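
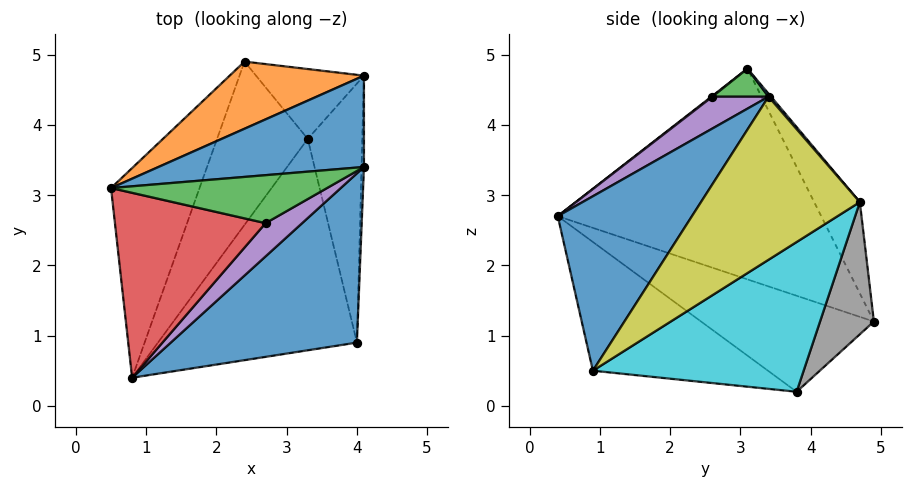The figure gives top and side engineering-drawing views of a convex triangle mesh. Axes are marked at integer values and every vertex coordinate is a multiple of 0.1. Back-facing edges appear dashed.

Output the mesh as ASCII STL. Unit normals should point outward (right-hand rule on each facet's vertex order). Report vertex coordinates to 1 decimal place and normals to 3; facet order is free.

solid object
 facet normal 0.445 -0.759 0.475
  outer loop
   vertex 4.0 0.9 0.5
   vertex 4.1 3.4 4.4
   vertex 0.8 0.4 2.7
  endloop
 endfacet
 facet normal -0.531 -0.213 -0.820
  outer loop
   vertex 4.0 0.9 0.5
   vertex 0.8 0.4 2.7
   vertex 3.3 3.8 0.2
  endloop
 endfacet
 facet normal 0.126 -0.220 0.967
  outer loop
   vertex 2.7 2.6 4.4
   vertex 4.1 3.4 4.4
   vertex 0.5 3.1 4.8
  endloop
 endfacet
 facet normal 0.004 -0.614 0.790
  outer loop
   vertex 2.7 2.6 4.4
   vertex 0.5 3.1 4.8
   vertex 0.8 0.4 2.7
  endloop
 endfacet
 facet normal 0.431 -0.755 0.495
  outer loop
   vertex 2.7 2.6 4.4
   vertex 0.8 0.4 2.7
   vertex 4.1 3.4 4.4
  endloop
 endfacet
 facet normal -0.904 0.195 -0.380
  outer loop
   vertex 2.4 4.9 1.2
   vertex 0.8 0.4 2.7
   vertex 0.5 3.1 4.8
  endloop
 endfacet
 facet normal -0.727 0.030 -0.686
  outer loop
   vertex 2.4 4.9 1.2
   vertex 3.3 3.8 0.2
   vertex 0.8 0.4 2.7
  endloop
 endfacet
 facet normal 0.494 0.770 -0.403
  outer loop
   vertex 4.1 4.7 2.9
   vertex 3.3 3.8 0.2
   vertex 2.4 4.9 1.2
  endloop
 endfacet
 facet normal 1.000 -0.017 -0.015
  outer loop
   vertex 4.1 4.7 2.9
   vertex 4.1 3.4 4.4
   vertex 4.0 0.9 0.5
  endloop
 endfacet
 facet normal 0.923 0.188 -0.336
  outer loop
   vertex 4.1 4.7 2.9
   vertex 4.0 0.9 0.5
   vertex 3.3 3.8 0.2
  endloop
 endfacet
 facet normal 0.010 0.756 0.655
  outer loop
   vertex 4.1 4.7 2.9
   vertex 0.5 3.1 4.8
   vertex 4.1 3.4 4.4
  endloop
 endfacet
 facet normal -0.229 0.914 0.336
  outer loop
   vertex 4.1 4.7 2.9
   vertex 2.4 4.9 1.2
   vertex 0.5 3.1 4.8
  endloop
 endfacet
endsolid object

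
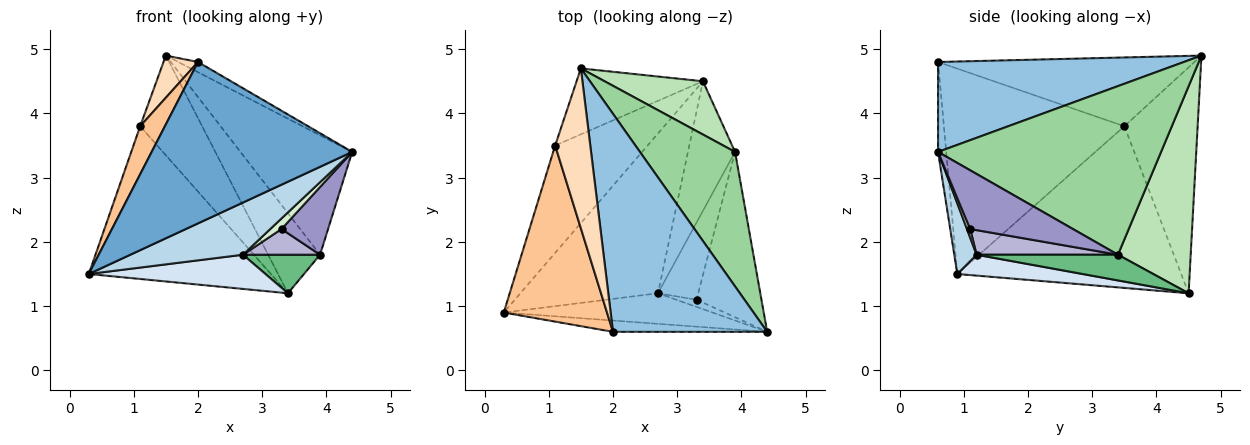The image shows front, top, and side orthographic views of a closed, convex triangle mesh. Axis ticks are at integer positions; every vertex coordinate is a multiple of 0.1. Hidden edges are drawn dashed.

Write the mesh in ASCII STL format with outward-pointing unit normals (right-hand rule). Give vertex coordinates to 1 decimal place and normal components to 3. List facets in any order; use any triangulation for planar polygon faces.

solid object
 facet normal -0.041 -0.997 -0.070
  outer loop
   vertex 2.0 0.6 4.8
   vertex 0.3 0.9 1.5
   vertex 4.4 0.6 3.4
  endloop
 endfacet
 facet normal 0.503 0.040 0.863
  outer loop
   vertex 2.0 0.6 4.8
   vertex 4.4 0.6 3.4
   vertex 1.5 4.7 4.9
  endloop
 endfacet
 facet normal 0.169 -0.851 -0.498
  outer loop
   vertex 2.7 1.2 1.8
   vertex 4.4 0.6 3.4
   vertex 0.3 0.9 1.5
  endloop
 endfacet
 facet normal 0.147 -0.207 -0.967
  outer loop
   vertex 2.7 1.2 1.8
   vertex 0.3 0.9 1.5
   vertex 3.4 4.5 1.2
  endloop
 endfacet
 facet normal -0.709 0.577 -0.405
  outer loop
   vertex 1.1 3.5 3.8
   vertex 3.4 4.5 1.2
   vertex 0.3 0.9 1.5
  endloop
 endfacet
 facet normal -0.702 0.594 -0.393
  outer loop
   vertex 1.1 3.5 3.8
   vertex 1.5 4.7 4.9
   vertex 3.4 4.5 1.2
  endloop
 endfacet
 facet normal -0.887 -0.121 0.446
  outer loop
   vertex 1.1 3.5 3.8
   vertex 0.3 0.9 1.5
   vertex 2.0 0.6 4.8
  endloop
 endfacet
 facet normal -0.884 -0.119 0.451
  outer loop
   vertex 1.1 3.5 3.8
   vertex 2.0 0.6 4.8
   vertex 1.5 4.7 4.9
  endloop
 endfacet
 facet normal 0.463 -0.253 -0.849
  outer loop
   vertex 3.9 3.4 1.8
   vertex 2.7 1.2 1.8
   vertex 3.4 4.5 1.2
  endloop
 endfacet
 facet normal 0.798 0.400 0.450
  outer loop
   vertex 3.9 3.4 1.8
   vertex 1.5 4.7 4.9
   vertex 4.4 0.6 3.4
  endloop
 endfacet
 facet normal 0.759 0.542 0.361
  outer loop
   vertex 3.9 3.4 1.8
   vertex 3.4 4.5 1.2
   vertex 1.5 4.7 4.9
  endloop
 endfacet
 facet normal 0.230 -0.805 -0.546
  outer loop
   vertex 3.3 1.1 2.2
   vertex 4.4 0.6 3.4
   vertex 2.7 1.2 1.8
  endloop
 endfacet
 facet normal 0.642 -0.291 -0.710
  outer loop
   vertex 3.3 1.1 2.2
   vertex 3.9 3.4 1.8
   vertex 4.4 0.6 3.4
  endloop
 endfacet
 facet normal 0.502 -0.274 -0.821
  outer loop
   vertex 3.3 1.1 2.2
   vertex 2.7 1.2 1.8
   vertex 3.9 3.4 1.8
  endloop
 endfacet
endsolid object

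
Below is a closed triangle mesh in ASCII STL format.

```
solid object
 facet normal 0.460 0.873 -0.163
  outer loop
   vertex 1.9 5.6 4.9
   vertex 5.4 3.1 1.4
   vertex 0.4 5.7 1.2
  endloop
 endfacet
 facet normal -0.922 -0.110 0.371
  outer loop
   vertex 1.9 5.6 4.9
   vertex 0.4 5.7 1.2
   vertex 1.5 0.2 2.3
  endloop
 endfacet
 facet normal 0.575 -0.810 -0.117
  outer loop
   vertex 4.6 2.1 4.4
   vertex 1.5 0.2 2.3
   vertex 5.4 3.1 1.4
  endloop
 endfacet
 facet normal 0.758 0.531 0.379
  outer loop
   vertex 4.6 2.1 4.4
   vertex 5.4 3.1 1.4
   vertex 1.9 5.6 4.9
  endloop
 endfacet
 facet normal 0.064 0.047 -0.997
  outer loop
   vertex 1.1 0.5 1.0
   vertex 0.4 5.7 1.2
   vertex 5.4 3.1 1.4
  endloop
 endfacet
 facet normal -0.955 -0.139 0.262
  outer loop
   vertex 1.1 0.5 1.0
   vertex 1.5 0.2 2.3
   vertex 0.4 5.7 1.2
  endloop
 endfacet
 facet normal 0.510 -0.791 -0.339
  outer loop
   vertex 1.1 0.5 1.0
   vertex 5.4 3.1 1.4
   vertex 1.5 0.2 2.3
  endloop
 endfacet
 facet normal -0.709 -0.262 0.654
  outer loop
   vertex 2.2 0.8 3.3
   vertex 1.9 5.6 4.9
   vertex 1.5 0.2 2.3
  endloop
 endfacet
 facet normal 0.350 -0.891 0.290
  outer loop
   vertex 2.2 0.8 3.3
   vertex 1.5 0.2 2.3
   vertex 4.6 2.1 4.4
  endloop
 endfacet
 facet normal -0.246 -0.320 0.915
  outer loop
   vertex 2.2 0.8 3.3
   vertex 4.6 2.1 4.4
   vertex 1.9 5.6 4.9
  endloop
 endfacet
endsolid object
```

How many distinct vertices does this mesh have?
7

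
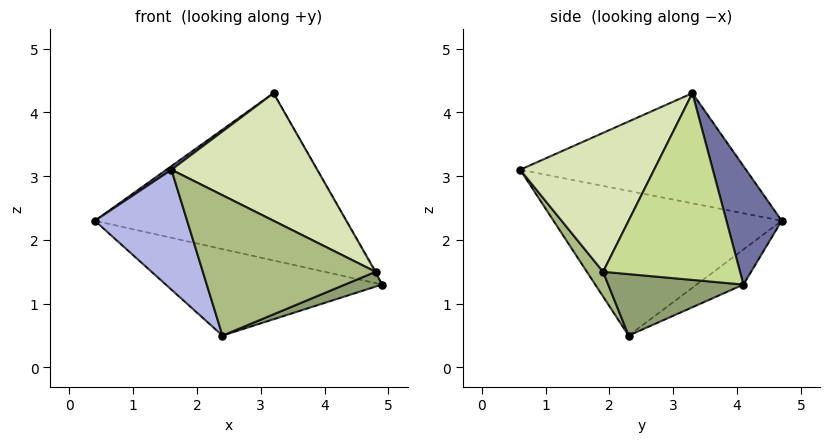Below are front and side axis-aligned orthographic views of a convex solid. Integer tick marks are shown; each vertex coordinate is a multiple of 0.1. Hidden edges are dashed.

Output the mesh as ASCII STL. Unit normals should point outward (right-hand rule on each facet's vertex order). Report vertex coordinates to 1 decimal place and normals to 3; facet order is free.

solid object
 facet normal 0.201 0.912 0.357
  outer loop
   vertex 3.2 3.3 4.3
   vertex 4.9 4.1 1.3
   vertex 0.4 4.7 2.3
  endloop
 endfacet
 facet normal -0.586 -0.013 0.811
  outer loop
   vertex 3.2 3.3 4.3
   vertex 0.4 4.7 2.3
   vertex 1.6 0.6 3.1
  endloop
 endfacet
 facet normal -0.115 0.533 -0.838
  outer loop
   vertex 2.4 2.3 0.5
   vertex 0.4 4.7 2.3
   vertex 4.9 4.1 1.3
  endloop
 endfacet
 facet normal -0.819 -0.331 -0.469
  outer loop
   vertex 2.4 2.3 0.5
   vertex 1.6 0.6 3.1
   vertex 0.4 4.7 2.3
  endloop
 endfacet
 facet normal 0.368 -0.101 -0.924
  outer loop
   vertex 4.8 1.9 1.5
   vertex 2.4 2.3 0.5
   vertex 4.9 4.1 1.3
  endloop
 endfacet
 facet normal 0.079 -0.845 -0.528
  outer loop
   vertex 4.8 1.9 1.5
   vertex 1.6 0.6 3.1
   vertex 2.4 2.3 0.5
  endloop
 endfacet
 facet normal 0.869 0.005 0.494
  outer loop
   vertex 4.8 1.9 1.5
   vertex 4.9 4.1 1.3
   vertex 3.2 3.3 4.3
  endloop
 endfacet
 facet normal 0.540 -0.588 0.602
  outer loop
   vertex 4.8 1.9 1.5
   vertex 3.2 3.3 4.3
   vertex 1.6 0.6 3.1
  endloop
 endfacet
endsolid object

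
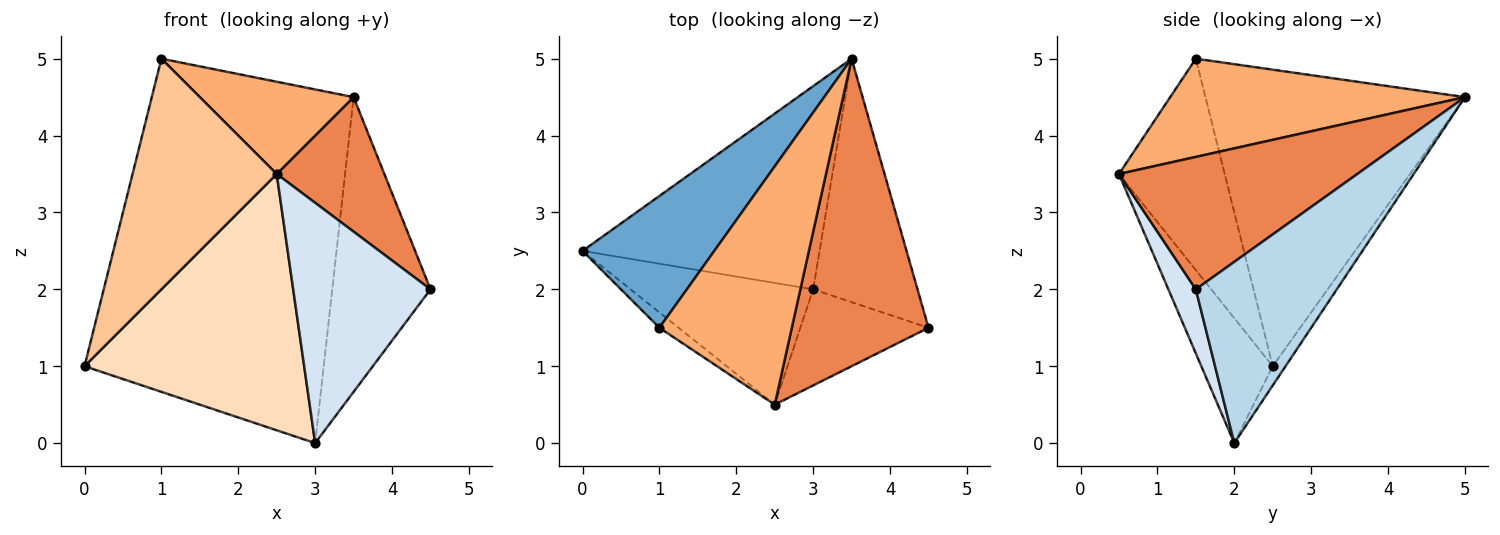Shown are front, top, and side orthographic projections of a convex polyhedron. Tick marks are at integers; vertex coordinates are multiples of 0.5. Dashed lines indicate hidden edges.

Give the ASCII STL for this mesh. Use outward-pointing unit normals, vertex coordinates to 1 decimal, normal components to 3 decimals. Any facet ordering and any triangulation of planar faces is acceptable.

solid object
 facet normal -0.745 0.579 0.331
  outer loop
   vertex 1.0 1.5 5.0
   vertex 3.5 5.0 4.5
   vertex 0.0 2.5 1.0
  endloop
 endfacet
 facet normal -0.045 0.834 -0.551
  outer loop
   vertex 3.0 2.0 0.0
   vertex 0.0 2.5 1.0
   vertex 3.5 5.0 4.5
  endloop
 endfacet
 facet normal 0.742 0.517 -0.427
  outer loop
   vertex 3.0 2.0 0.0
   vertex 3.5 5.0 4.5
   vertex 4.5 1.5 2.0
  endloop
 endfacet
 facet normal 0.183 -0.913 -0.365
  outer loop
   vertex 2.5 0.5 3.5
   vertex 3.0 2.0 0.0
   vertex 4.5 1.5 2.0
  endloop
 endfacet
 facet normal 0.664 -0.300 0.685
  outer loop
   vertex 2.5 0.5 3.5
   vertex 4.5 1.5 2.0
   vertex 3.5 5.0 4.5
  endloop
 endfacet
 facet normal 0.569 -0.297 0.767
  outer loop
   vertex 2.5 0.5 3.5
   vertex 3.5 5.0 4.5
   vertex 1.0 1.5 5.0
  endloop
 endfacet
 facet normal -0.591 -0.805 -0.054
  outer loop
   vertex 2.5 0.5 3.5
   vertex 1.0 1.5 5.0
   vertex 0.0 2.5 1.0
  endloop
 endfacet
 facet normal -0.282 -0.867 -0.412
  outer loop
   vertex 2.5 0.5 3.5
   vertex 0.0 2.5 1.0
   vertex 3.0 2.0 0.0
  endloop
 endfacet
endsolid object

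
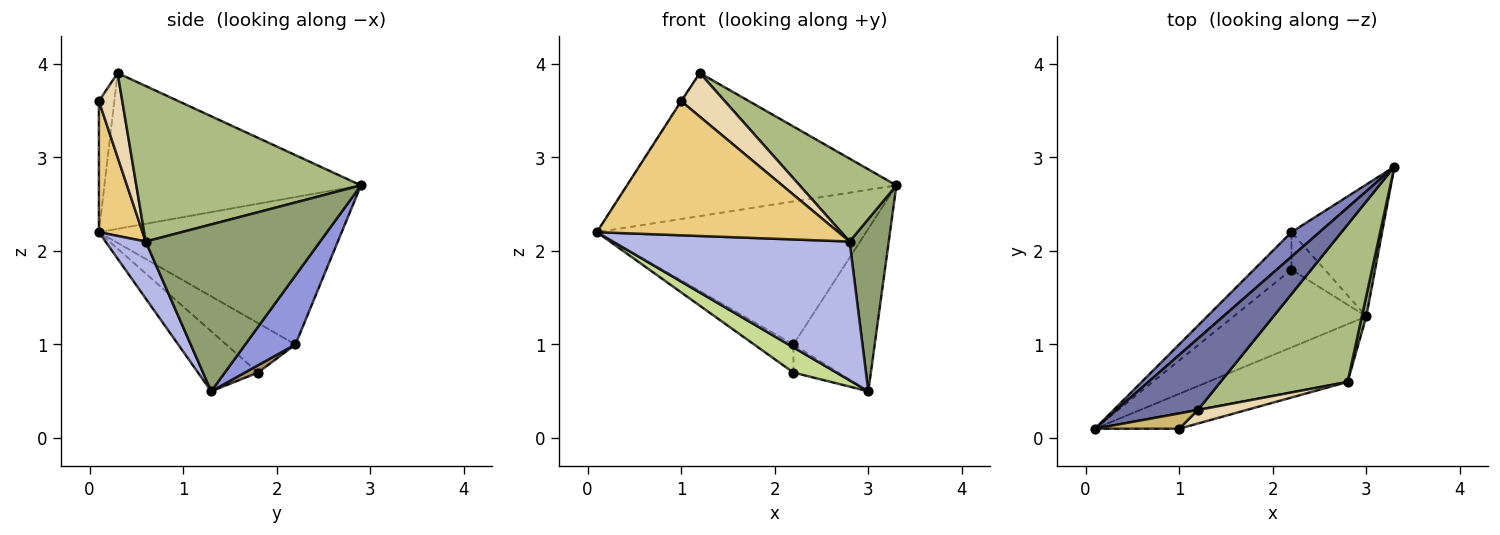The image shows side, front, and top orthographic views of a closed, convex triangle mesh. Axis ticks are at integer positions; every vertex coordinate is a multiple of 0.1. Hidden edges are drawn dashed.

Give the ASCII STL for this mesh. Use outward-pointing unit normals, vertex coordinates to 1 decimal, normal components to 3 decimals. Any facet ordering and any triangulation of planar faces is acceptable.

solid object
 facet normal -0.649 0.681 0.340
  outer loop
   vertex 1.2 0.3 3.9
   vertex 3.3 2.9 2.7
   vertex 0.1 0.1 2.2
  endloop
 endfacet
 facet normal -0.664 0.737 0.127
  outer loop
   vertex 2.2 2.2 1.0
   vertex 0.1 0.1 2.2
   vertex 3.3 2.9 2.7
  endloop
 endfacet
 facet normal 0.433 0.700 -0.568
  outer loop
   vertex 2.2 2.2 1.0
   vertex 3.3 2.9 2.7
   vertex 3.0 1.3 0.5
  endloop
 endfacet
 facet normal 0.155 -0.912 -0.380
  outer loop
   vertex 2.8 0.6 2.1
   vertex 0.1 0.1 2.2
   vertex 3.0 1.3 0.5
  endloop
 endfacet
 facet normal 0.975 -0.219 0.026
  outer loop
   vertex 2.8 0.6 2.1
   vertex 3.0 1.3 0.5
   vertex 3.3 2.9 2.7
  endloop
 endfacet
 facet normal 0.735 -0.316 0.600
  outer loop
   vertex 2.8 0.6 2.1
   vertex 3.3 2.9 2.7
   vertex 1.2 0.3 3.9
  endloop
 endfacet
 facet normal -0.395 -0.283 -0.874
  outer loop
   vertex 2.2 1.8 0.7
   vertex 3.0 1.3 0.5
   vertex 0.1 0.1 2.2
  endloop
 endfacet
 facet normal -0.726 0.412 -0.550
  outer loop
   vertex 2.2 1.8 0.7
   vertex 0.1 0.1 2.2
   vertex 2.2 2.2 1.0
  endloop
 endfacet
 facet normal 0.172 0.591 -0.788
  outer loop
   vertex 2.2 1.8 0.7
   vertex 2.2 2.2 1.0
   vertex 3.0 1.3 0.5
  endloop
 endfacet
 facet normal -0.841 0.030 0.541
  outer loop
   vertex 1.0 0.1 3.6
   vertex 1.2 0.3 3.9
   vertex 0.1 0.1 2.2
  endloop
 endfacet
 facet normal 0.177 -0.978 -0.114
  outer loop
   vertex 1.0 0.1 3.6
   vertex 0.1 0.1 2.2
   vertex 2.8 0.6 2.1
  endloop
 endfacet
 facet normal 0.456 -0.850 0.263
  outer loop
   vertex 1.0 0.1 3.6
   vertex 2.8 0.6 2.1
   vertex 1.2 0.3 3.9
  endloop
 endfacet
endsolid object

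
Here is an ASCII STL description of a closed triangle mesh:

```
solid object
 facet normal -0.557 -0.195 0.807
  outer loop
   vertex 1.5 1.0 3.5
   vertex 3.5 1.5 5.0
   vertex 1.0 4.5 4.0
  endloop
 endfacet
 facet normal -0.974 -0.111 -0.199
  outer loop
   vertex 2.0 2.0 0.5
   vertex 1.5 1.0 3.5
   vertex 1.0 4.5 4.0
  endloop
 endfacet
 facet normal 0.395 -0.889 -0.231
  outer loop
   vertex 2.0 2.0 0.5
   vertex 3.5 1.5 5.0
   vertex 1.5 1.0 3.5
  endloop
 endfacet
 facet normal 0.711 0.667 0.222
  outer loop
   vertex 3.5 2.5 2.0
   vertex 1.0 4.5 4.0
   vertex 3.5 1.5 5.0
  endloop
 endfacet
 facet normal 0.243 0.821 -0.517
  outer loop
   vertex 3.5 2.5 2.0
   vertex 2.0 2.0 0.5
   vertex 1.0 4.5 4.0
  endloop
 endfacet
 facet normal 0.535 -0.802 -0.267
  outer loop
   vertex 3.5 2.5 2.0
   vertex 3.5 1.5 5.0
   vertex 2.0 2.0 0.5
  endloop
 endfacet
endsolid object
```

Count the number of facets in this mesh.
6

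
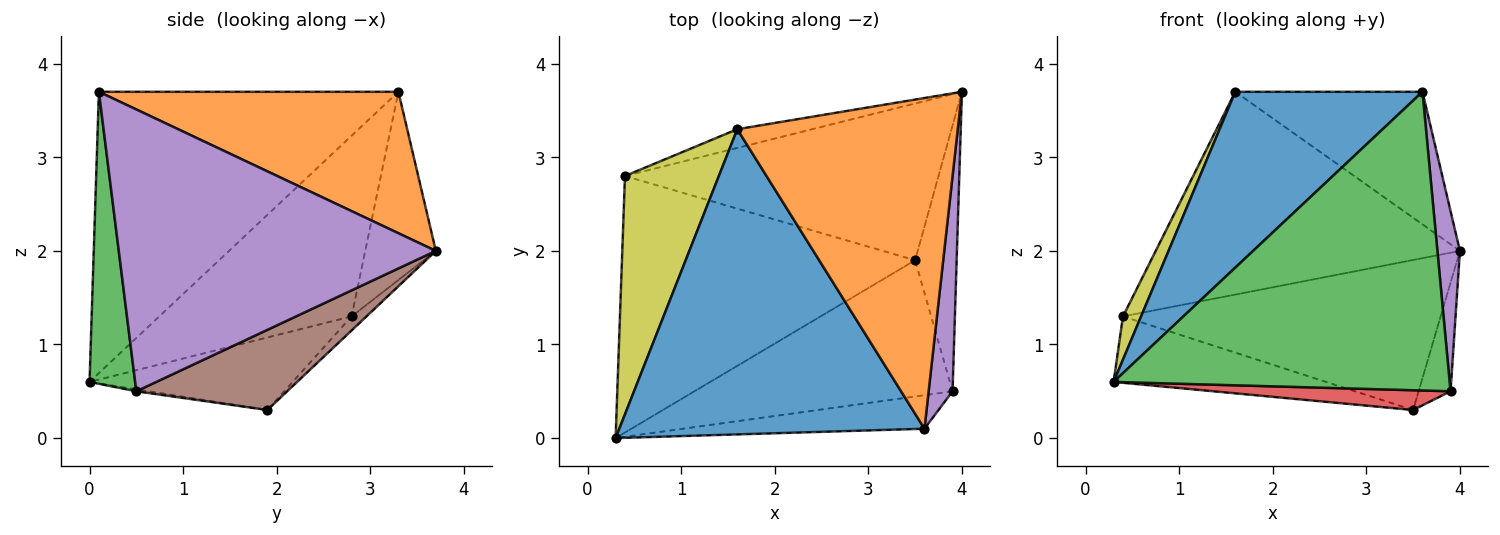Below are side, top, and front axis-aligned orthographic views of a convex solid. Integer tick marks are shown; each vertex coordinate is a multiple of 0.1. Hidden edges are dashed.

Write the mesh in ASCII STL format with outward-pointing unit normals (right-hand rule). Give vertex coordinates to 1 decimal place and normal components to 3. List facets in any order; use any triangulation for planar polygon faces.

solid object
 facet normal -0.624 -0.390 0.677
  outer loop
   vertex 1.6 3.3 3.7
   vertex 0.3 0.0 0.6
   vertex 3.6 0.1 3.7
  endloop
 endfacet
 facet normal 0.512 0.320 0.798
  outer loop
   vertex 1.6 3.3 3.7
   vertex 3.6 0.1 3.7
   vertex 4.0 3.7 2.0
  endloop
 endfacet
 facet normal 0.134 -0.985 -0.111
  outer loop
   vertex 3.9 0.5 0.5
   vertex 3.6 0.1 3.7
   vertex 0.3 0.0 0.6
  endloop
 endfacet
 facet normal -0.008 -0.144 -0.990
  outer loop
   vertex 3.9 0.5 0.5
   vertex 0.3 0.0 0.6
   vertex 3.5 1.9 0.3
  endloop
 endfacet
 facet normal 0.994 -0.071 0.084
  outer loop
   vertex 3.9 0.5 0.5
   vertex 4.0 3.7 2.0
   vertex 3.6 0.1 3.7
  endloop
 endfacet
 facet normal 0.873 0.185 -0.452
  outer loop
   vertex 3.9 0.5 0.5
   vertex 3.5 1.9 0.3
   vertex 4.0 3.7 2.0
  endloop
 endfacet
 facet normal -0.225 0.970 -0.090
  outer loop
   vertex 0.4 2.8 1.3
   vertex 1.6 3.3 3.7
   vertex 4.0 3.7 2.0
  endloop
 endfacet
 facet normal -0.032 0.691 -0.722
  outer loop
   vertex 0.4 2.8 1.3
   vertex 4.0 3.7 2.0
   vertex 3.5 1.9 0.3
  endloop
 endfacet
 facet normal -0.884 -0.083 0.459
  outer loop
   vertex 0.4 2.8 1.3
   vertex 0.3 0.0 0.6
   vertex 1.6 3.3 3.7
  endloop
 endfacet
 facet normal -0.233 0.244 -0.941
  outer loop
   vertex 0.4 2.8 1.3
   vertex 3.5 1.9 0.3
   vertex 0.3 0.0 0.6
  endloop
 endfacet
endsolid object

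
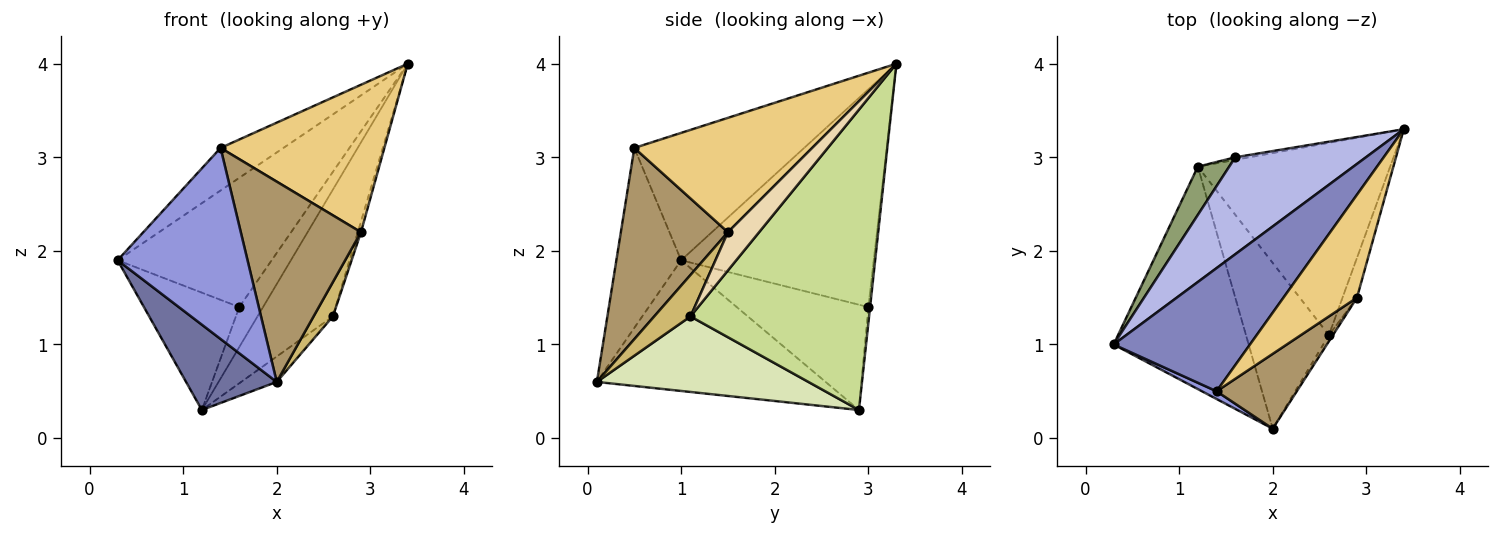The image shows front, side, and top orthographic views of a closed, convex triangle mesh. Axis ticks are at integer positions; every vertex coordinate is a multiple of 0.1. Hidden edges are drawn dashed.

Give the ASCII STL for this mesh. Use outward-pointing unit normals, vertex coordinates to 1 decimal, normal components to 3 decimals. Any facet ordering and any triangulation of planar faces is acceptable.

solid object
 facet normal -0.670 -0.266 -0.693
  outer loop
   vertex 1.2 2.9 0.3
   vertex 2.0 0.1 0.6
   vertex 0.3 1.0 1.9
  endloop
 endfacet
 facet normal -0.662 0.245 0.709
  outer loop
   vertex 1.4 0.5 3.1
   vertex 3.4 3.3 4.0
   vertex 0.3 1.0 1.9
  endloop
 endfacet
 facet normal -0.446 -0.894 0.036
  outer loop
   vertex 1.4 0.5 3.1
   vertex 0.3 1.0 1.9
   vertex 2.0 0.1 0.6
  endloop
 endfacet
 facet normal -0.707 0.566 0.424
  outer loop
   vertex 1.6 3.0 1.4
   vertex 0.3 1.0 1.9
   vertex 3.4 3.3 4.0
  endloop
 endfacet
 facet normal -0.787 0.570 0.234
  outer loop
   vertex 1.6 3.0 1.4
   vertex 1.2 2.9 0.3
   vertex 0.3 1.0 1.9
  endloop
 endfacet
 facet normal -0.074 0.995 -0.064
  outer loop
   vertex 1.6 3.0 1.4
   vertex 3.4 3.3 4.0
   vertex 1.2 2.9 0.3
  endloop
 endfacet
 facet normal 0.794 0.335 -0.508
  outer loop
   vertex 2.6 1.1 1.3
   vertex 1.2 2.9 0.3
   vertex 3.4 3.3 4.0
  endloop
 endfacet
 facet normal 0.669 0.113 -0.734
  outer loop
   vertex 2.6 1.1 1.3
   vertex 2.0 0.1 0.6
   vertex 1.2 2.9 0.3
  endloop
 endfacet
 facet normal 0.641 -0.719 0.269
  outer loop
   vertex 2.9 1.5 2.2
   vertex 1.4 0.5 3.1
   vertex 2.0 0.1 0.6
  endloop
 endfacet
 facet normal 0.880 -0.468 -0.085
  outer loop
   vertex 2.9 1.5 2.2
   vertex 2.0 0.1 0.6
   vertex 2.6 1.1 1.3
  endloop
 endfacet
 facet normal 0.665 -0.612 0.428
  outer loop
   vertex 2.9 1.5 2.2
   vertex 3.4 3.3 4.0
   vertex 1.4 0.5 3.1
  endloop
 endfacet
 facet normal 0.931 0.093 -0.352
  outer loop
   vertex 2.9 1.5 2.2
   vertex 2.6 1.1 1.3
   vertex 3.4 3.3 4.0
  endloop
 endfacet
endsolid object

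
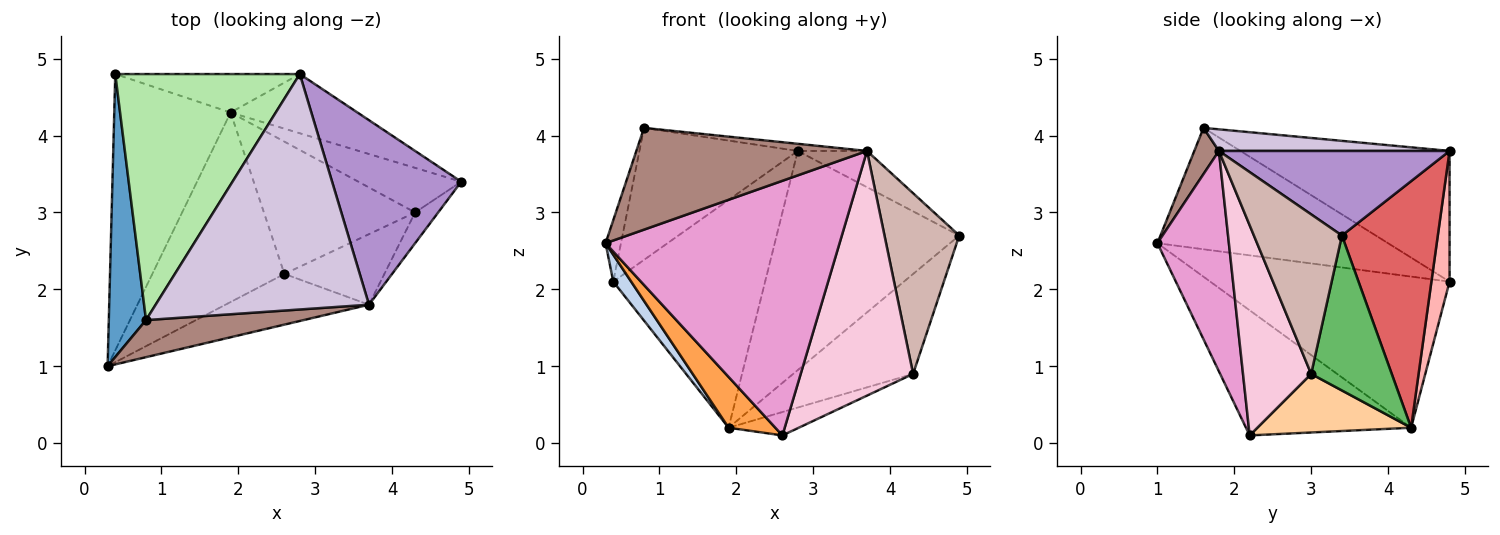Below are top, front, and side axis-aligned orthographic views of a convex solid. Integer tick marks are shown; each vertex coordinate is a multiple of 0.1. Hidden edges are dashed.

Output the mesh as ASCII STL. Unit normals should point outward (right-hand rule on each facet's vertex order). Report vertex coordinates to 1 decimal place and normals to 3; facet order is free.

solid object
 facet normal -0.954 0.064 0.293
  outer loop
   vertex 0.8 1.6 4.1
   vertex 0.4 4.8 2.1
   vertex 0.3 1.0 2.6
  endloop
 endfacet
 facet normal -0.791 -0.059 -0.609
  outer loop
   vertex 1.9 4.3 0.2
   vertex 0.3 1.0 2.6
   vertex 0.4 4.8 2.1
  endloop
 endfacet
 facet normal -0.675 -0.191 -0.713
  outer loop
   vertex 1.9 4.3 0.2
   vertex 2.6 2.2 0.1
   vertex 0.3 1.0 2.6
  endloop
 endfacet
 facet normal 0.356 0.163 -0.920
  outer loop
   vertex 1.9 4.3 0.2
   vertex 4.3 3.0 0.9
   vertex 2.6 2.2 0.1
  endloop
 endfacet
 facet normal 0.523 0.778 -0.347
  outer loop
   vertex 1.9 4.3 0.2
   vertex 4.9 3.4 2.7
   vertex 4.3 3.0 0.9
  endloop
 endfacet
 facet normal -0.530 0.401 0.748
  outer loop
   vertex 2.8 4.8 3.8
   vertex 0.4 4.8 2.1
   vertex 0.8 1.6 4.1
  endloop
 endfacet
 facet normal 0.452 0.861 -0.233
  outer loop
   vertex 2.8 4.8 3.8
   vertex 4.9 3.4 2.7
   vertex 1.9 4.3 0.2
  endloop
 endfacet
 facet normal 0.117 0.979 -0.165
  outer loop
   vertex 2.8 4.8 3.8
   vertex 1.9 4.3 0.2
   vertex 0.4 4.8 2.1
  endloop
 endfacet
 facet normal 0.541 0.162 0.826
  outer loop
   vertex 3.7 1.8 3.8
   vertex 4.9 3.4 2.7
   vertex 2.8 4.8 3.8
  endloop
 endfacet
 facet normal 0.101 0.030 0.994
  outer loop
   vertex 3.7 1.8 3.8
   vertex 2.8 4.8 3.8
   vertex 0.8 1.6 4.1
  endloop
 endfacet
 facet normal 0.100 -0.935 0.341
  outer loop
   vertex 3.7 1.8 3.8
   vertex 0.8 1.6 4.1
   vertex 0.3 1.0 2.6
  endloop
 endfacet
 facet normal 0.758 -0.643 -0.110
  outer loop
   vertex 3.7 1.8 3.8
   vertex 4.3 3.0 0.9
   vertex 4.9 3.4 2.7
  endloop
 endfacet
 facet normal 0.287 -0.940 -0.187
  outer loop
   vertex 3.7 1.8 3.8
   vertex 0.3 1.0 2.6
   vertex 2.6 2.2 0.1
  endloop
 endfacet
 facet normal 0.503 -0.830 -0.239
  outer loop
   vertex 3.7 1.8 3.8
   vertex 2.6 2.2 0.1
   vertex 4.3 3.0 0.9
  endloop
 endfacet
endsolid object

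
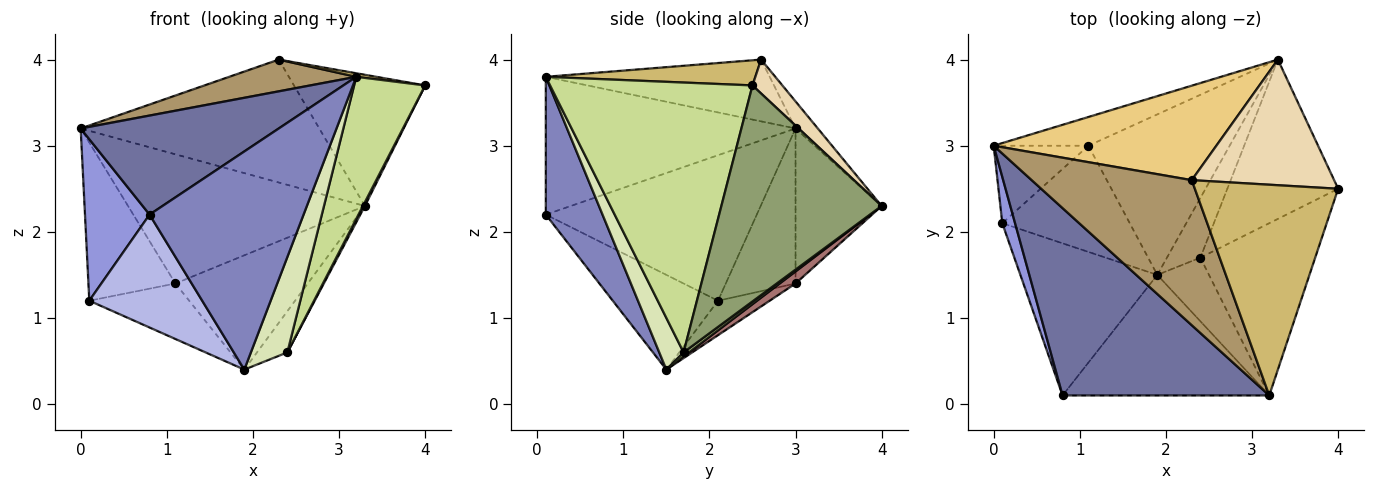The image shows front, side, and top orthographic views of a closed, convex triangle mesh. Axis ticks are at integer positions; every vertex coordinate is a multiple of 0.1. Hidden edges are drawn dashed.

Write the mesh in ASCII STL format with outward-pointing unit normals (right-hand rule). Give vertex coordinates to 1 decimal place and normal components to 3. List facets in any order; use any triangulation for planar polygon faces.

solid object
 facet normal -0.508 -0.403 0.762
  outer loop
   vertex 3.2 0.1 3.8
   vertex 0.0 3.0 3.2
   vertex 0.8 0.1 2.2
  endloop
 endfacet
 facet normal 0.307 -0.833 -0.460
  outer loop
   vertex 3.2 0.1 3.8
   vertex 0.8 0.1 2.2
   vertex 1.9 1.5 0.4
  endloop
 endfacet
 facet normal -0.953 -0.292 0.084
  outer loop
   vertex 0.1 2.1 1.2
   vertex 0.8 0.1 2.2
   vertex 0.0 3.0 3.2
  endloop
 endfacet
 facet normal -0.486 -0.521 -0.702
  outer loop
   vertex 0.1 2.1 1.2
   vertex 1.9 1.5 0.4
   vertex 0.8 0.1 2.2
  endloop
 endfacet
 facet normal 0.890 -0.011 -0.456
  outer loop
   vertex 2.4 1.7 0.6
   vertex 3.3 4.0 2.3
   vertex 4.0 2.5 3.7
  endloop
 endfacet
 facet normal 0.101 0.565 -0.819
  outer loop
   vertex 2.4 1.7 0.6
   vertex 1.9 1.5 0.4
   vertex 3.3 4.0 2.3
  endloop
 endfacet
 facet normal 0.876 -0.307 -0.373
  outer loop
   vertex 2.4 1.7 0.6
   vertex 4.0 2.5 3.7
   vertex 3.2 0.1 3.8
  endloop
 endfacet
 facet normal 0.485 -0.728 -0.485
  outer loop
   vertex 2.4 1.7 0.6
   vertex 3.2 0.1 3.8
   vertex 1.9 1.5 0.4
  endloop
 endfacet
 facet normal -0.353 -0.200 0.914
  outer loop
   vertex 2.3 2.6 4.0
   vertex 0.0 3.0 3.2
   vertex 3.2 0.1 3.8
  endloop
 endfacet
 facet normal 0.173 -0.017 0.985
  outer loop
   vertex 2.3 2.6 4.0
   vertex 3.2 0.1 3.8
   vertex 4.0 2.5 3.7
  endloop
 endfacet
 facet normal -0.074 0.791 0.608
  outer loop
   vertex 2.3 2.6 4.0
   vertex 3.3 4.0 2.3
   vertex 0.0 3.0 3.2
  endloop
 endfacet
 facet normal 0.162 0.713 0.682
  outer loop
   vertex 2.3 2.6 4.0
   vertex 4.0 2.5 3.7
   vertex 3.3 4.0 2.3
  endloop
 endfacet
 facet normal 0.069 0.579 -0.813
  outer loop
   vertex 1.1 3.0 1.4
   vertex 3.3 4.0 2.3
   vertex 1.9 1.5 0.4
  endloop
 endfacet
 facet normal -0.233 0.450 -0.862
  outer loop
   vertex 1.1 3.0 1.4
   vertex 1.9 1.5 0.4
   vertex 0.1 2.1 1.2
  endloop
 endfacet
 facet normal -0.335 0.920 -0.204
  outer loop
   vertex 1.1 3.0 1.4
   vertex 0.0 3.0 3.2
   vertex 3.3 4.0 2.3
  endloop
 endfacet
 facet normal -0.584 0.729 -0.357
  outer loop
   vertex 1.1 3.0 1.4
   vertex 0.1 2.1 1.2
   vertex 0.0 3.0 3.2
  endloop
 endfacet
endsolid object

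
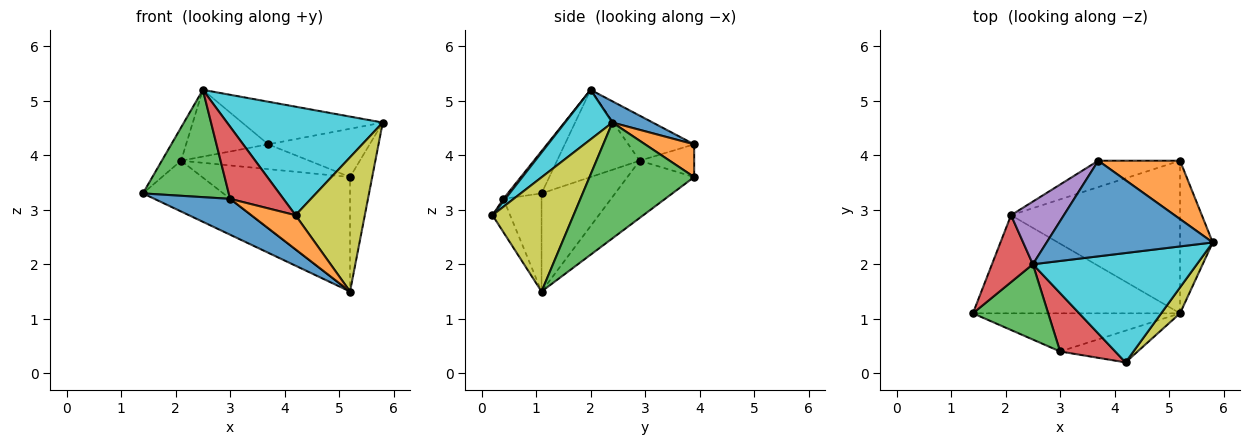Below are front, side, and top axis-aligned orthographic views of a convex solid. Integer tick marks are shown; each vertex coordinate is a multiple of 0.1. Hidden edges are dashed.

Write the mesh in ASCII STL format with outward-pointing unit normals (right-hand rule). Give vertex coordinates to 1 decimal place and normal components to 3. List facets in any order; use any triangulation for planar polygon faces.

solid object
 facet normal 0.116 0.404 0.907
  outer loop
   vertex 2.5 2.0 5.2
   vertex 5.8 2.4 4.6
   vertex 3.7 3.9 4.2
  endloop
 endfacet
 facet normal 0.295 0.609 0.737
  outer loop
   vertex 5.2 3.9 3.6
   vertex 3.7 3.9 4.2
   vertex 5.8 2.4 4.6
  endloop
 endfacet
 facet normal 0.943 0.200 -0.266
  outer loop
   vertex 5.2 3.9 3.6
   vertex 5.8 2.4 4.6
   vertex 5.2 1.1 1.5
  endloop
 endfacet
 facet normal -0.886 0.206 0.415
  outer loop
   vertex 2.1 2.9 3.9
   vertex 1.4 1.1 3.3
   vertex 2.5 2.0 5.2
  endloop
 endfacet
 facet normal -0.504 0.630 0.591
  outer loop
   vertex 2.1 2.9 3.9
   vertex 2.5 2.0 5.2
   vertex 3.7 3.9 4.2
  endloop
 endfacet
 facet normal -0.388 0.424 -0.819
  outer loop
   vertex 2.1 2.9 3.9
   vertex 5.2 1.1 1.5
   vertex 1.4 1.1 3.3
  endloop
 endfacet
 facet normal -0.280 0.658 -0.700
  outer loop
   vertex 2.1 2.9 3.9
   vertex 3.7 3.9 4.2
   vertex 5.2 3.9 3.6
  endloop
 endfacet
 facet normal -0.262 0.579 -0.772
  outer loop
   vertex 2.1 2.9 3.9
   vertex 5.2 3.9 3.6
   vertex 5.2 1.1 1.5
  endloop
 endfacet
 facet normal 0.754 -0.645 0.124
  outer loop
   vertex 4.2 0.2 2.9
   vertex 5.2 1.1 1.5
   vertex 5.8 2.4 4.6
  endloop
 endfacet
 facet normal 0.210 -0.689 0.694
  outer loop
   vertex 4.2 0.2 2.9
   vertex 5.8 2.4 4.6
   vertex 2.5 2.0 5.2
  endloop
 endfacet
 facet normal -0.326 -0.647 -0.689
  outer loop
   vertex 3.0 0.4 3.2
   vertex 1.4 1.1 3.3
   vertex 5.2 1.1 1.5
  endloop
 endfacet
 facet normal -0.280 -0.704 -0.653
  outer loop
   vertex 3.0 0.4 3.2
   vertex 5.2 1.1 1.5
   vertex 4.2 0.2 2.9
  endloop
 endfacet
 facet normal -0.307 -0.779 0.547
  outer loop
   vertex 3.0 0.4 3.2
   vertex 2.5 2.0 5.2
   vertex 1.4 1.1 3.3
  endloop
 endfacet
 facet normal 0.028 -0.777 0.629
  outer loop
   vertex 3.0 0.4 3.2
   vertex 4.2 0.2 2.9
   vertex 2.5 2.0 5.2
  endloop
 endfacet
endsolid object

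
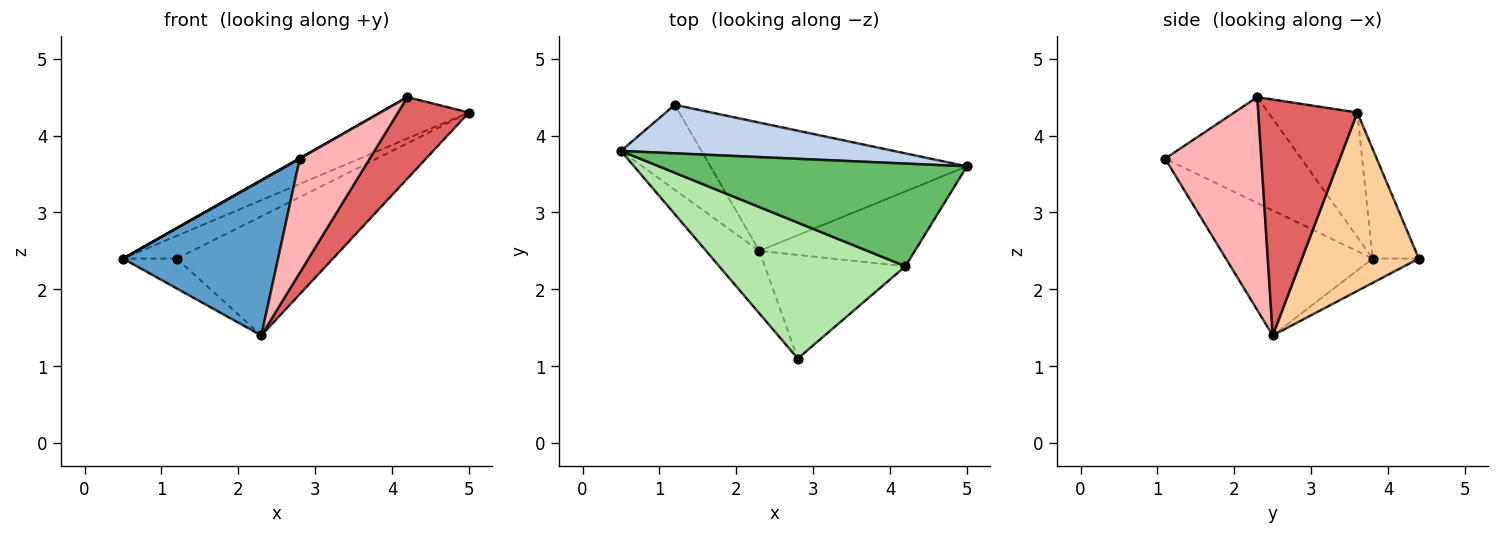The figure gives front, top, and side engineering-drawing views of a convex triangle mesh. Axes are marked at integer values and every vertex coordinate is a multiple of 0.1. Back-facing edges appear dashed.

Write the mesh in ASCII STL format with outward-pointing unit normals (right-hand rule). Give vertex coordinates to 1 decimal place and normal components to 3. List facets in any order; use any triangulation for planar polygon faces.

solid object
 facet normal -0.660 -0.697 -0.281
  outer loop
   vertex 2.3 2.5 1.4
   vertex 2.8 1.1 3.7
   vertex 0.5 3.8 2.4
  endloop
 endfacet
 facet normal -0.342 0.399 0.851
  outer loop
   vertex 1.2 4.4 2.4
   vertex 0.5 3.8 2.4
   vertex 5.0 3.6 4.3
  endloop
 endfacet
 facet normal -0.274 0.319 -0.907
  outer loop
   vertex 1.2 4.4 2.4
   vertex 2.3 2.5 1.4
   vertex 0.5 3.8 2.4
  endloop
 endfacet
 facet normal 0.454 0.606 -0.653
  outer loop
   vertex 1.2 4.4 2.4
   vertex 5.0 3.6 4.3
   vertex 2.3 2.5 1.4
  endloop
 endfacet
 facet normal -0.351 0.350 0.869
  outer loop
   vertex 4.2 2.3 4.5
   vertex 5.0 3.6 4.3
   vertex 0.5 3.8 2.4
  endloop
 endfacet
 facet normal -0.494 -0.003 0.869
  outer loop
   vertex 4.2 2.3 4.5
   vertex 0.5 3.8 2.4
   vertex 2.8 1.1 3.7
  endloop
 endfacet
 facet normal 0.716 -0.514 -0.472
  outer loop
   vertex 4.2 2.3 4.5
   vertex 2.3 2.5 1.4
   vertex 5.0 3.6 4.3
  endloop
 endfacet
 facet normal 0.714 -0.519 -0.471
  outer loop
   vertex 4.2 2.3 4.5
   vertex 2.8 1.1 3.7
   vertex 2.3 2.5 1.4
  endloop
 endfacet
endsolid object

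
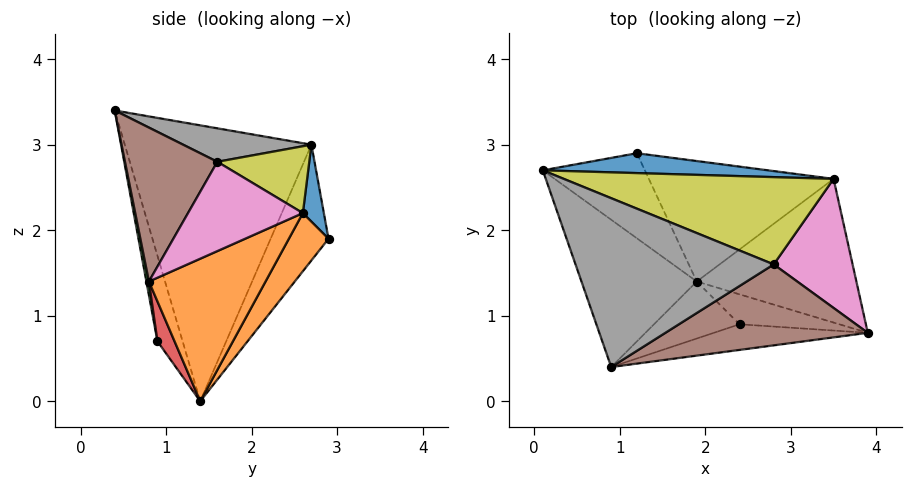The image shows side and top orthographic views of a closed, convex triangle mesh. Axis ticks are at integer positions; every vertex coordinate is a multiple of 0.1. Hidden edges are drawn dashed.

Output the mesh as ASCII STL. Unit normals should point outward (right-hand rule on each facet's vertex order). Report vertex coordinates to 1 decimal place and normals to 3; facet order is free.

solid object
 facet normal -0.860 -0.362 -0.359
  outer loop
   vertex 1.9 1.4 0.0
   vertex 0.9 0.4 3.4
   vertex 0.1 2.7 3.0
  endloop
 endfacet
 facet normal 0.601 0.432 -0.673
  outer loop
   vertex 3.5 2.6 2.2
   vertex 3.9 0.8 1.4
   vertex 1.9 1.4 0.0
  endloop
 endfacet
 facet normal 0.015 -0.985 -0.174
  outer loop
   vertex 2.4 0.9 0.7
   vertex 3.9 0.8 1.4
   vertex 0.9 0.4 3.4
  endloop
 endfacet
 facet normal 0.272 -0.680 -0.680
  outer loop
   vertex 2.4 0.9 0.7
   vertex 1.9 1.4 0.0
   vertex 3.9 0.8 1.4
  endloop
 endfacet
 facet normal -0.359 -0.862 -0.359
  outer loop
   vertex 2.4 0.9 0.7
   vertex 0.9 0.4 3.4
   vertex 1.9 1.4 0.0
  endloop
 endfacet
 facet normal 0.528 -0.489 0.694
  outer loop
   vertex 2.8 1.6 2.8
   vertex 0.9 0.4 3.4
   vertex 3.9 0.8 1.4
  endloop
 endfacet
 facet normal 0.744 -0.127 0.657
  outer loop
   vertex 2.8 1.6 2.8
   vertex 3.9 0.8 1.4
   vertex 3.5 2.6 2.2
  endloop
 endfacet
 facet normal 0.162 0.224 0.961
  outer loop
   vertex 2.8 1.6 2.8
   vertex 0.1 2.7 3.0
   vertex 0.9 0.4 3.4
  endloop
 endfacet
 facet normal 0.222 0.383 0.897
  outer loop
   vertex 2.8 1.6 2.8
   vertex 3.5 2.6 2.2
   vertex 0.1 2.7 3.0
  endloop
 endfacet
 facet normal -0.674 0.438 -0.594
  outer loop
   vertex 1.2 2.9 1.9
   vertex 1.9 1.4 0.0
   vertex 0.1 2.7 3.0
  endloop
 endfacet
 facet normal 0.091 0.960 0.265
  outer loop
   vertex 1.2 2.9 1.9
   vertex 0.1 2.7 3.0
   vertex 3.5 2.6 2.2
  endloop
 endfacet
 facet normal 0.179 0.803 -0.568
  outer loop
   vertex 1.2 2.9 1.9
   vertex 3.5 2.6 2.2
   vertex 1.9 1.4 0.0
  endloop
 endfacet
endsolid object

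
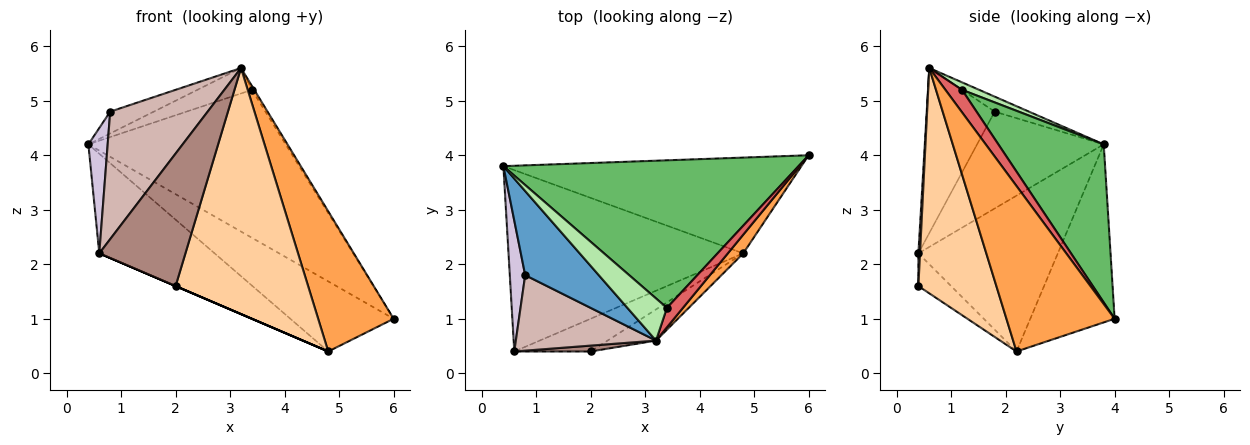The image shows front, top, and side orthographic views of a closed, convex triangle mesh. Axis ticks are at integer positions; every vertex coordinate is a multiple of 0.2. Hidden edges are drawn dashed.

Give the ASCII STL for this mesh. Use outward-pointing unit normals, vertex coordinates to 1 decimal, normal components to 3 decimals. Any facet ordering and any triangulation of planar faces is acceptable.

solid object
 facet normal -0.193 0.246 0.950
  outer loop
   vertex 0.8 1.8 4.8
   vertex 3.2 0.6 5.6
   vertex 0.4 3.8 4.2
  endloop
 endfacet
 facet normal -0.434 0.532 -0.727
  outer loop
   vertex 4.8 2.2 0.4
   vertex 0.4 3.8 4.2
   vertex 6.0 4.0 1.0
  endloop
 endfacet
 facet normal 0.818 -0.571 0.076
  outer loop
   vertex 4.8 2.2 0.4
   vertex 6.0 4.0 1.0
   vertex 3.2 0.6 5.6
  endloop
 endfacet
 facet normal 0.504 -0.857 -0.108
  outer loop
   vertex 4.8 2.2 0.4
   vertex 3.2 0.6 5.6
   vertex 2.0 0.4 1.6
  endloop
 endfacet
 facet normal 0.354 0.662 0.661
  outer loop
   vertex 3.4 1.2 5.2
   vertex 6.0 4.0 1.0
   vertex 0.4 3.8 4.2
  endloop
 endfacet
 facet normal 0.160 0.510 0.845
  outer loop
   vertex 3.4 1.2 5.2
   vertex 0.4 3.8 4.2
   vertex 3.2 0.6 5.6
  endloop
 endfacet
 facet normal 0.808 0.115 0.577
  outer loop
   vertex 3.4 1.2 5.2
   vertex 3.2 0.6 5.6
   vertex 6.0 4.0 1.0
  endloop
 endfacet
 facet normal -0.503 0.416 -0.758
  outer loop
   vertex 0.6 0.4 2.2
   vertex 0.4 3.8 4.2
   vertex 4.8 2.2 0.4
  endloop
 endfacet
 facet normal -0.394 0.000 -0.919
  outer loop
   vertex 0.6 0.4 2.2
   vertex 4.8 2.2 0.4
   vertex 2.0 0.4 1.6
  endloop
 endfacet
 facet normal -0.977 -0.149 0.155
  outer loop
   vertex 0.6 0.4 2.2
   vertex 0.8 1.8 4.8
   vertex 0.4 3.8 4.2
  endloop
 endfacet
 facet normal 0.019 -0.999 0.044
  outer loop
   vertex 0.6 0.4 2.2
   vertex 2.0 0.4 1.6
   vertex 3.2 0.6 5.6
  endloop
 endfacet
 facet normal -0.515 -0.738 0.437
  outer loop
   vertex 0.6 0.4 2.2
   vertex 3.2 0.6 5.6
   vertex 0.8 1.8 4.8
  endloop
 endfacet
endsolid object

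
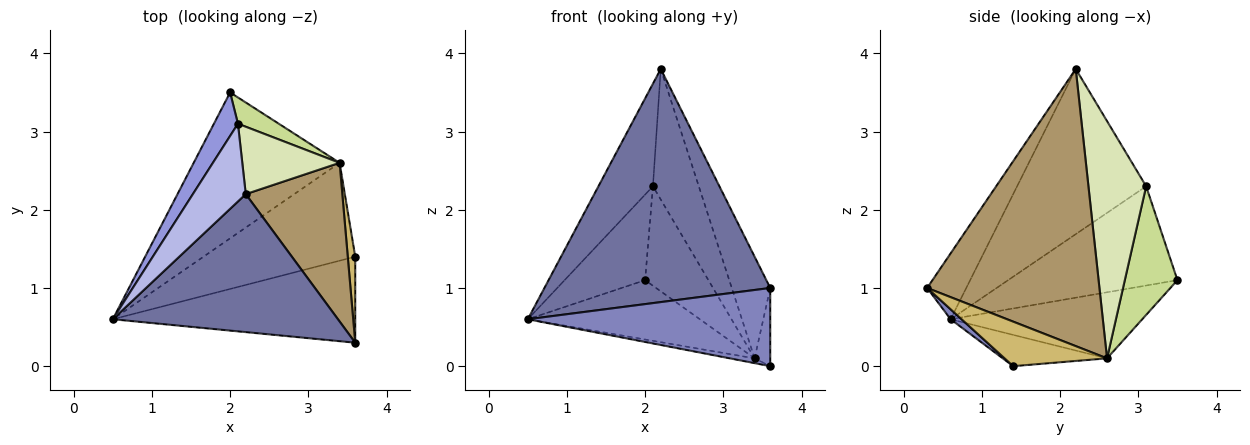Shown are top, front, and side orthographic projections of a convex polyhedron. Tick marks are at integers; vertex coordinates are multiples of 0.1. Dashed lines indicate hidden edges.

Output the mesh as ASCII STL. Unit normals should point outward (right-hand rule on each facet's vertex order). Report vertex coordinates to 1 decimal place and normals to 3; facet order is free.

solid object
 facet normal -0.147 -0.851 0.504
  outer loop
   vertex 2.2 2.2 3.8
   vertex 0.5 0.6 0.6
   vertex 3.6 0.3 1.0
  endloop
 endfacet
 facet normal 0.030 -0.672 -0.740
  outer loop
   vertex 3.6 1.4 0.0
   vertex 3.6 0.3 1.0
   vertex 0.5 0.6 0.6
  endloop
 endfacet
 facet normal -0.882 0.420 0.213
  outer loop
   vertex 2.1 3.1 2.3
   vertex 2.0 3.5 1.1
   vertex 0.5 0.6 0.6
  endloop
 endfacet
 facet normal -0.884 0.373 0.283
  outer loop
   vertex 2.1 3.1 2.3
   vertex 0.5 0.6 0.6
   vertex 2.2 2.2 3.8
  endloop
 endfacet
 facet normal -0.387 0.347 -0.854
  outer loop
   vertex 3.4 2.6 0.1
   vertex 0.5 0.6 0.6
   vertex 2.0 3.5 1.1
  endloop
 endfacet
 facet normal -0.202 0.048 -0.978
  outer loop
   vertex 3.4 2.6 0.1
   vertex 3.6 1.4 0.0
   vertex 0.5 0.6 0.6
  endloop
 endfacet
 facet normal 0.627 0.754 0.199
  outer loop
   vertex 3.4 2.6 0.1
   vertex 2.0 3.5 1.1
   vertex 2.1 3.1 2.3
  endloop
 endfacet
 facet normal 0.745 0.592 0.306
  outer loop
   vertex 3.4 2.6 0.1
   vertex 2.1 3.1 2.3
   vertex 2.2 2.2 3.8
  endloop
 endfacet
 facet normal 0.924 0.206 0.322
  outer loop
   vertex 3.4 2.6 0.1
   vertex 2.2 2.2 3.8
   vertex 3.6 0.3 1.0
  endloop
 endfacet
 facet normal 0.975 0.149 0.164
  outer loop
   vertex 3.4 2.6 0.1
   vertex 3.6 0.3 1.0
   vertex 3.6 1.4 0.0
  endloop
 endfacet
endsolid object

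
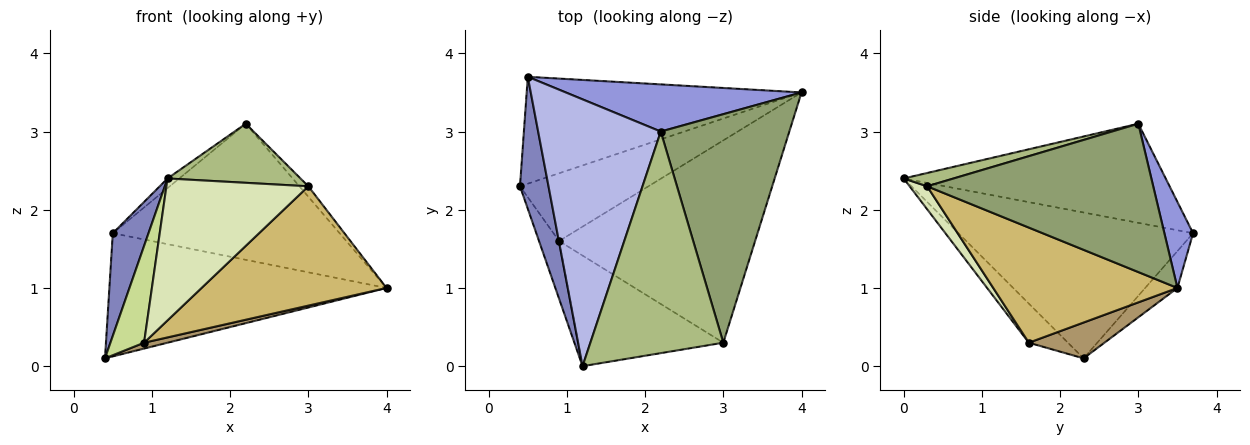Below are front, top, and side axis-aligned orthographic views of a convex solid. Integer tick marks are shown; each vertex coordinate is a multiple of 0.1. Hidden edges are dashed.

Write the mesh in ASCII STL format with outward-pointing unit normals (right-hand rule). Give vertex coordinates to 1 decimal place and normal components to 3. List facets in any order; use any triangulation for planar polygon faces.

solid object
 facet normal -0.088 0.752 -0.653
  outer loop
   vertex 0.5 3.7 1.7
   vertex 4.0 3.5 1.0
   vertex 0.4 2.3 0.1
  endloop
 endfacet
 facet normal -0.971 -0.148 0.190
  outer loop
   vertex 0.5 3.7 1.7
   vertex 0.4 2.3 0.1
   vertex 1.2 0.0 2.4
  endloop
 endfacet
 facet normal 0.119 0.938 0.325
  outer loop
   vertex 2.2 3.0 3.1
   vertex 4.0 3.5 1.0
   vertex 0.5 3.7 1.7
  endloop
 endfacet
 facet normal -0.629 0.028 0.777
  outer loop
   vertex 2.2 3.0 3.1
   vertex 0.5 3.7 1.7
   vertex 1.2 0.0 2.4
  endloop
 endfacet
 facet normal 0.755 0.030 0.655
  outer loop
   vertex 3.0 0.3 2.3
   vertex 4.0 3.5 1.0
   vertex 2.2 3.0 3.1
  endloop
 endfacet
 facet normal 0.096 -0.256 0.962
  outer loop
   vertex 3.0 0.3 2.3
   vertex 2.2 3.0 3.1
   vertex 1.2 0.0 2.4
  endloop
 endfacet
 facet normal -0.706 -0.608 -0.362
  outer loop
   vertex 0.9 1.6 0.3
   vertex 1.2 0.0 2.4
   vertex 0.4 2.3 0.1
  endloop
 endfacet
 facet normal 0.097 -0.785 -0.612
  outer loop
   vertex 0.9 1.6 0.3
   vertex 3.0 0.3 2.3
   vertex 1.2 0.0 2.4
  endloop
 endfacet
 facet normal 0.268 -0.083 -0.960
  outer loop
   vertex 0.9 1.6 0.3
   vertex 0.4 2.3 0.1
   vertex 4.0 3.5 1.0
  endloop
 endfacet
 facet normal 0.451 -0.453 -0.769
  outer loop
   vertex 0.9 1.6 0.3
   vertex 4.0 3.5 1.0
   vertex 3.0 0.3 2.3
  endloop
 endfacet
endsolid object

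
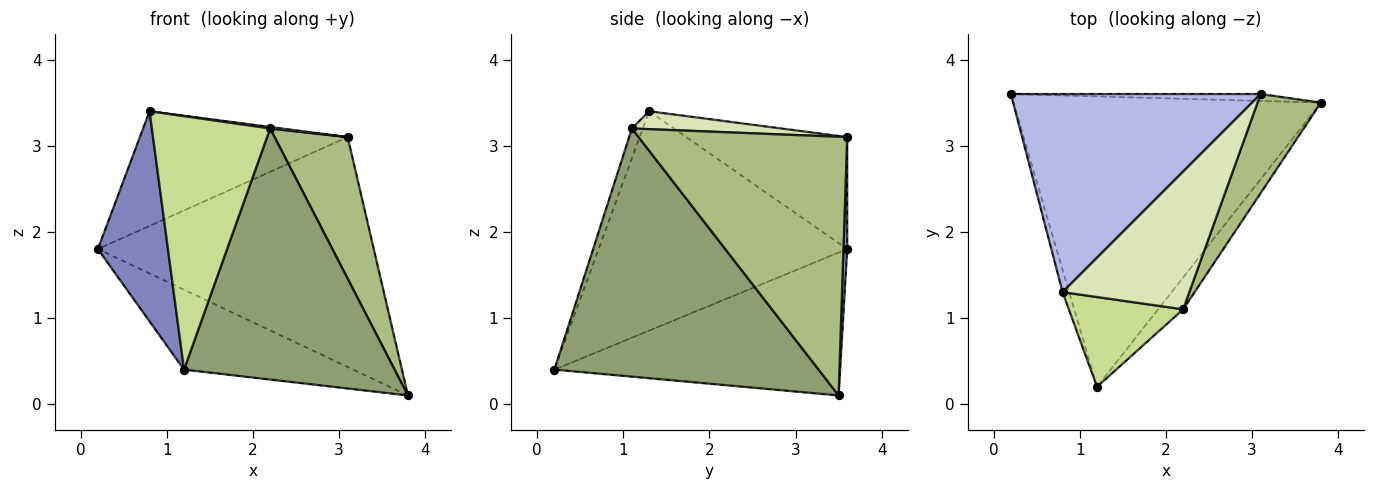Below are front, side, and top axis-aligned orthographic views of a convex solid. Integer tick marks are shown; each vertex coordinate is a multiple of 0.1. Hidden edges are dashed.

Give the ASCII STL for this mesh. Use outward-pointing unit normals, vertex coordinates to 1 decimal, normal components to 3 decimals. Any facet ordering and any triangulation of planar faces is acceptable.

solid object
 facet normal -0.409 0.242 -0.880
  outer loop
   vertex 1.2 0.2 0.4
   vertex 0.2 3.6 1.8
   vertex 3.8 3.5 0.1
  endloop
 endfacet
 facet normal -0.962 -0.271 -0.029
  outer loop
   vertex 0.8 1.3 3.4
   vertex 0.2 3.6 1.8
   vertex 1.2 0.2 0.4
  endloop
 endfacet
 facet normal 0.014 0.999 -0.030
  outer loop
   vertex 3.1 3.6 3.1
   vertex 3.8 3.5 0.1
   vertex 0.2 3.6 1.8
  endloop
 endfacet
 facet normal -0.362 0.467 0.807
  outer loop
   vertex 3.1 3.6 3.1
   vertex 0.2 3.6 1.8
   vertex 0.8 1.3 3.4
  endloop
 endfacet
 facet normal 0.780 -0.621 -0.079
  outer loop
   vertex 2.2 1.1 3.2
   vertex 1.2 0.2 0.4
   vertex 3.8 3.5 0.1
  endloop
 endfacet
 facet normal 0.920 -0.322 0.225
  outer loop
   vertex 2.2 1.1 3.2
   vertex 3.8 3.5 0.1
   vertex 3.1 3.6 3.1
  endloop
 endfacet
 facet normal -0.087 -0.939 0.333
  outer loop
   vertex 2.2 1.1 3.2
   vertex 0.8 1.3 3.4
   vertex 1.2 0.2 0.4
  endloop
 endfacet
 facet normal 0.140 -0.011 0.990
  outer loop
   vertex 2.2 1.1 3.2
   vertex 3.1 3.6 3.1
   vertex 0.8 1.3 3.4
  endloop
 endfacet
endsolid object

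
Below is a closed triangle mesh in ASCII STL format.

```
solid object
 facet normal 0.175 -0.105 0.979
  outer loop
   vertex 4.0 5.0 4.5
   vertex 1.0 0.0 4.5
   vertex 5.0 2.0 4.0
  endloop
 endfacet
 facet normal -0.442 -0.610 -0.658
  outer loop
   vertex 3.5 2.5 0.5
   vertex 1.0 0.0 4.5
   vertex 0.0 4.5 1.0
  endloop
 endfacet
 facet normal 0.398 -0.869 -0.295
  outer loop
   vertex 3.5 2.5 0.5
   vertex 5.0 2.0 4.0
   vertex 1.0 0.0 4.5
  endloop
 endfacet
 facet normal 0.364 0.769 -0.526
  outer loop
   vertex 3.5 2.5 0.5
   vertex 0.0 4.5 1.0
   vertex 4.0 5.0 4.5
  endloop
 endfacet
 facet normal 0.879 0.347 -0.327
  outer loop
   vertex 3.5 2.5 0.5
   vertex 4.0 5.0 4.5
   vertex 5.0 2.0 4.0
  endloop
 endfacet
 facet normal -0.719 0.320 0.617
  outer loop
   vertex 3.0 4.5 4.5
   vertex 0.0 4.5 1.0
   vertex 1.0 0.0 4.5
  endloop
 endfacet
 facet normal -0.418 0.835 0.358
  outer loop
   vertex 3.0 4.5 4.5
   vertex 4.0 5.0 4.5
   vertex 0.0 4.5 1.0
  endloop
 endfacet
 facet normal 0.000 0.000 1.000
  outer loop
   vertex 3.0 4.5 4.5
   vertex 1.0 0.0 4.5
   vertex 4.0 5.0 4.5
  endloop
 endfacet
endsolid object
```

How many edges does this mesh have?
12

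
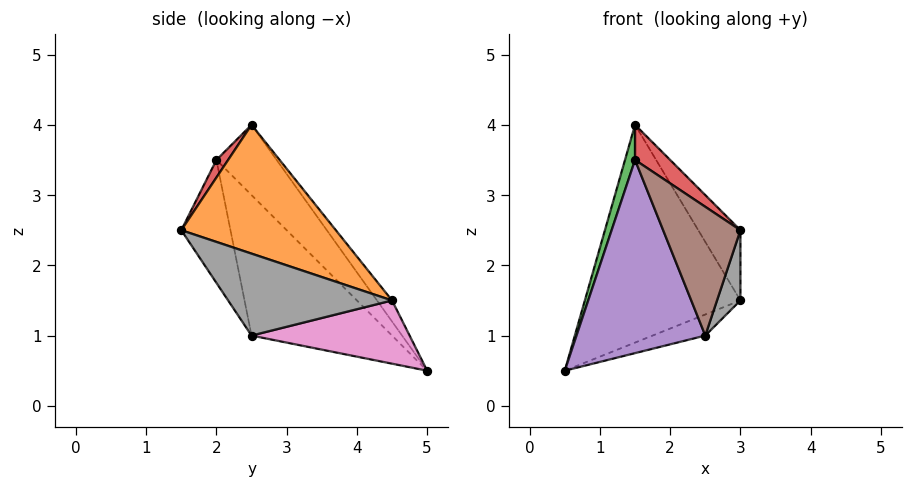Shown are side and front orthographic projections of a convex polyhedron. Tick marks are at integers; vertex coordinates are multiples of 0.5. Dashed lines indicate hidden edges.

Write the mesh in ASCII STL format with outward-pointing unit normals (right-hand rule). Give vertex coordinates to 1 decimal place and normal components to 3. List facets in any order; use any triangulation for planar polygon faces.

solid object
 facet normal -0.077 0.801 0.594
  outer loop
   vertex 3.0 4.5 1.5
   vertex 0.5 5.0 0.5
   vertex 1.5 2.5 4.0
  endloop
 endfacet
 facet normal 0.757 0.207 0.620
  outer loop
   vertex 3.0 4.5 1.5
   vertex 1.5 2.5 4.0
   vertex 3.0 1.5 2.5
  endloop
 endfacet
 facet normal -0.973 -0.162 0.162
  outer loop
   vertex 1.5 2.0 3.5
   vertex 1.5 2.5 4.0
   vertex 0.5 5.0 0.5
  endloop
 endfacet
 facet normal 0.229 -0.688 0.688
  outer loop
   vertex 1.5 2.0 3.5
   vertex 3.0 1.5 2.5
   vertex 1.5 2.5 4.0
  endloop
 endfacet
 facet normal -0.677 -0.621 -0.395
  outer loop
   vertex 2.5 2.5 1.0
   vertex 1.5 2.0 3.5
   vertex 0.5 5.0 0.5
  endloop
 endfacet
 facet normal -0.501 -0.788 -0.358
  outer loop
   vertex 2.5 2.5 1.0
   vertex 3.0 1.5 2.5
   vertex 1.5 2.0 3.5
  endloop
 endfacet
 facet normal 0.391 0.130 -0.911
  outer loop
   vertex 2.5 2.5 1.0
   vertex 0.5 5.0 0.5
   vertex 3.0 4.5 1.5
  endloop
 endfacet
 facet normal 0.911 -0.130 -0.391
  outer loop
   vertex 2.5 2.5 1.0
   vertex 3.0 4.5 1.5
   vertex 3.0 1.5 2.5
  endloop
 endfacet
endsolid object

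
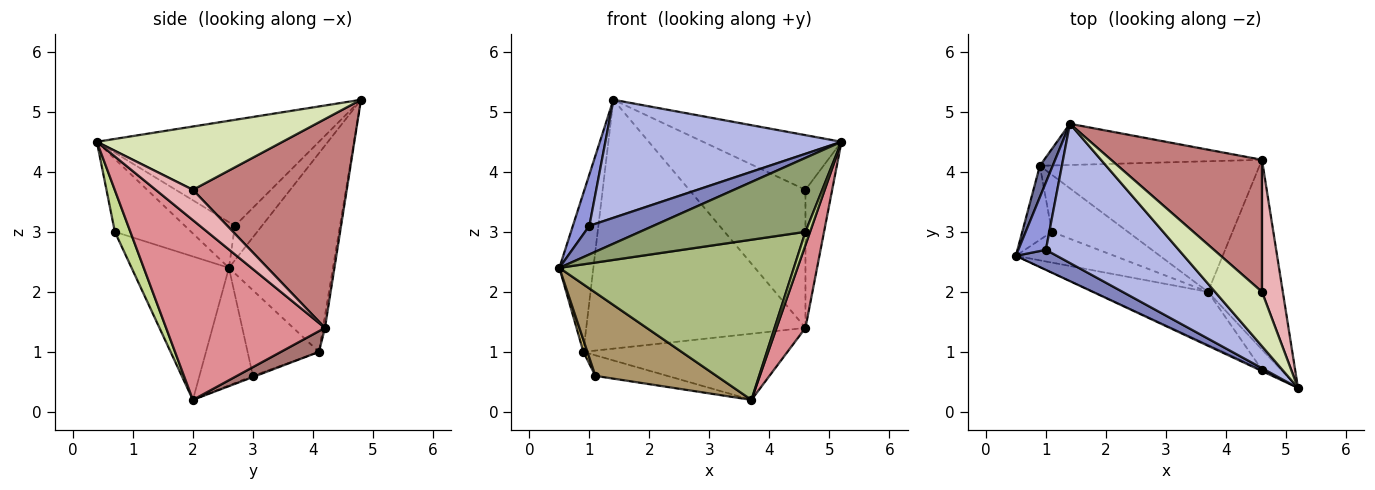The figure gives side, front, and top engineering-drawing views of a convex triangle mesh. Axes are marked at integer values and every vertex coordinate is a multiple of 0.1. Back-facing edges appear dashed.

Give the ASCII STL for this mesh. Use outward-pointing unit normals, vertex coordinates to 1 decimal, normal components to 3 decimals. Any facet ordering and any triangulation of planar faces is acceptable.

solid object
 facet normal -0.949 0.310 0.061
  outer loop
   vertex 0.9 4.1 1.0
   vertex 0.5 2.6 2.4
   vertex 1.4 4.8 5.2
  endloop
 endfacet
 facet normal -0.539 -0.690 0.483
  outer loop
   vertex 1.0 2.7 3.1
   vertex 0.5 2.6 2.4
   vertex 5.2 0.4 4.5
  endloop
 endfacet
 facet normal -0.704 -0.430 0.565
  outer loop
   vertex 1.0 2.7 3.1
   vertex 1.4 4.8 5.2
   vertex 0.5 2.6 2.4
  endloop
 endfacet
 facet normal -0.520 -0.553 0.652
  outer loop
   vertex 1.0 2.7 3.1
   vertex 5.2 0.4 4.5
   vertex 1.4 4.8 5.2
  endloop
 endfacet
 facet normal -0.419 -0.908 -0.014
  outer loop
   vertex 4.6 0.7 3.0
   vertex 5.2 0.4 4.5
   vertex 0.5 2.6 2.4
  endloop
 endfacet
 facet normal -0.367 -0.883 -0.292
  outer loop
   vertex 4.6 0.7 3.0
   vertex 0.5 2.6 2.4
   vertex 3.7 2.0 0.2
  endloop
 endfacet
 facet normal 0.877 -0.261 -0.403
  outer loop
   vertex 4.6 0.7 3.0
   vertex 3.7 2.0 0.2
   vertex 5.2 0.4 4.5
  endloop
 endfacet
 facet normal 0.689 0.514 0.511
  outer loop
   vertex 4.6 2.0 3.7
   vertex 1.4 4.8 5.2
   vertex 5.2 0.4 4.5
  endloop
 endfacet
 facet normal -0.383 -0.867 -0.320
  outer loop
   vertex 1.1 3.0 0.6
   vertex 3.7 2.0 0.2
   vertex 0.5 2.6 2.4
  endloop
 endfacet
 facet normal -0.944 -0.053 -0.326
  outer loop
   vertex 1.1 3.0 0.6
   vertex 0.5 2.6 2.4
   vertex 0.9 4.1 1.0
  endloop
 endfacet
 facet normal -0.014 0.339 -0.941
  outer loop
   vertex 1.1 3.0 0.6
   vertex 0.9 4.1 1.0
   vertex 3.7 2.0 0.2
  endloop
 endfacet
 facet normal -0.009 0.987 -0.163
  outer loop
   vertex 4.6 4.2 1.4
   vertex 0.9 4.1 1.0
   vertex 1.4 4.8 5.2
  endloop
 endfacet
 facet normal 0.084 0.450 -0.889
  outer loop
   vertex 4.6 4.2 1.4
   vertex 3.7 2.0 0.2
   vertex 0.9 4.1 1.0
  endloop
 endfacet
 facet normal 0.691 0.522 0.500
  outer loop
   vertex 4.6 4.2 1.4
   vertex 1.4 4.8 5.2
   vertex 4.6 2.0 3.7
  endloop
 endfacet
 facet normal 0.910 -0.166 -0.379
  outer loop
   vertex 4.6 4.2 1.4
   vertex 5.2 0.4 4.5
   vertex 3.7 2.0 0.2
  endloop
 endfacet
 facet normal 0.709 0.510 0.487
  outer loop
   vertex 4.6 4.2 1.4
   vertex 4.6 2.0 3.7
   vertex 5.2 0.4 4.5
  endloop
 endfacet
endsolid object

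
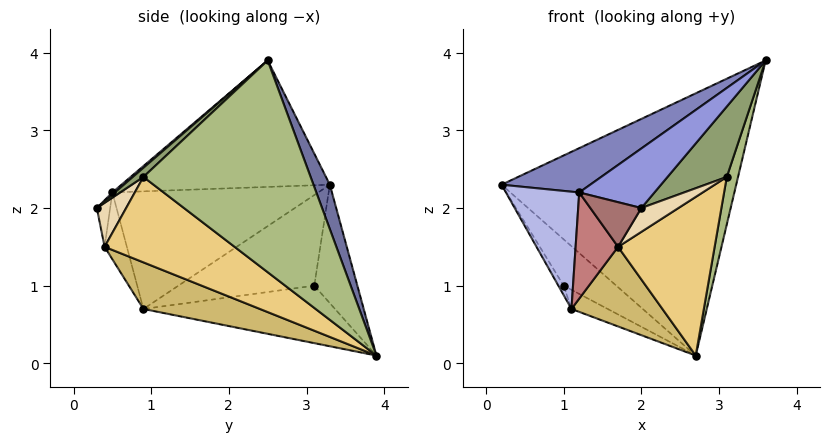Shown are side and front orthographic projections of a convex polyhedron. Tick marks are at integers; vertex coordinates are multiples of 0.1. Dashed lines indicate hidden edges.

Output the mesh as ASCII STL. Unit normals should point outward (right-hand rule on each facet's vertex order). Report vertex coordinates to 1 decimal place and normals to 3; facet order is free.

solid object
 facet normal 0.066 0.941 0.331
  outer loop
   vertex 2.7 3.9 0.1
   vertex 0.2 3.3 2.3
   vertex 3.6 2.5 3.9
  endloop
 endfacet
 facet normal -0.455 -0.193 0.869
  outer loop
   vertex 1.2 0.5 2.2
   vertex 3.6 2.5 3.9
   vertex 0.2 3.3 2.3
  endloop
 endfacet
 facet normal 0.022 -0.662 0.749
  outer loop
   vertex 1.2 0.5 2.2
   vertex 2.0 0.3 2.0
   vertex 3.6 2.5 3.9
  endloop
 endfacet
 facet normal -0.942 -0.335 -0.027
  outer loop
   vertex 1.2 0.5 2.2
   vertex 0.2 3.3 2.3
   vertex 1.1 0.9 0.7
  endloop
 endfacet
 facet normal 0.125 -0.699 0.704
  outer loop
   vertex 3.1 0.9 2.4
   vertex 3.6 2.5 3.9
   vertex 2.0 0.3 2.0
  endloop
 endfacet
 facet normal 0.965 -0.065 -0.253
  outer loop
   vertex 3.1 0.9 2.4
   vertex 2.7 3.9 0.1
   vertex 3.6 2.5 3.9
  endloop
 endfacet
 facet normal -0.565 0.690 -0.454
  outer loop
   vertex 1.0 3.1 1.0
   vertex 0.2 3.3 2.3
   vertex 2.7 3.9 0.1
  endloop
 endfacet
 facet normal -0.849 0.033 -0.528
  outer loop
   vertex 1.0 3.1 1.0
   vertex 1.1 0.9 0.7
   vertex 0.2 3.3 2.3
  endloop
 endfacet
 facet normal -0.500 0.095 -0.861
  outer loop
   vertex 1.0 3.1 1.0
   vertex 2.7 3.9 0.1
   vertex 1.1 0.9 0.7
  endloop
 endfacet
 facet normal 0.564 -0.441 -0.698
  outer loop
   vertex 1.7 0.4 1.5
   vertex 1.1 0.9 0.7
   vertex 2.7 3.9 0.1
  endloop
 endfacet
 facet normal 0.592 -0.439 -0.676
  outer loop
   vertex 1.7 0.4 1.5
   vertex 2.7 3.9 0.1
   vertex 3.1 0.9 2.4
  endloop
 endfacet
 facet normal 0.548 -0.693 -0.468
  outer loop
   vertex 1.7 0.4 1.5
   vertex 3.1 0.9 2.4
   vertex 2.0 0.3 2.0
  endloop
 endfacet
 facet normal -0.252 -0.967 -0.042
  outer loop
   vertex 1.7 0.4 1.5
   vertex 2.0 0.3 2.0
   vertex 1.2 0.5 2.2
  endloop
 endfacet
 facet normal -0.455 -0.868 -0.201
  outer loop
   vertex 1.7 0.4 1.5
   vertex 1.2 0.5 2.2
   vertex 1.1 0.9 0.7
  endloop
 endfacet
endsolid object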